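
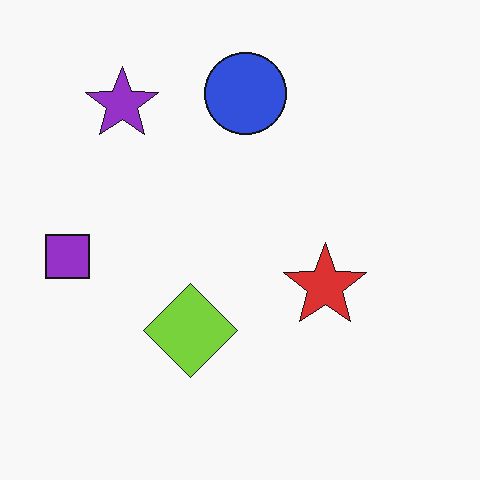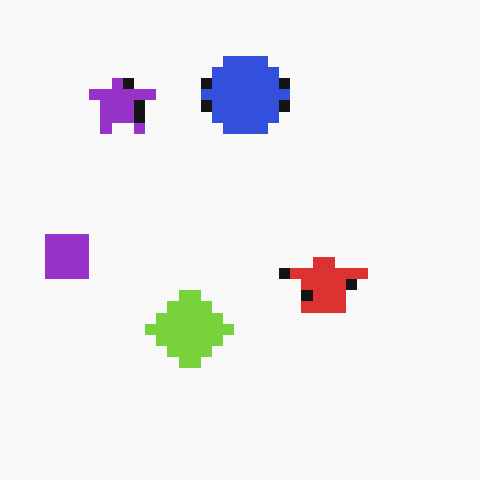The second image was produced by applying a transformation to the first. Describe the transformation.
Coarsely pixelated.

Shapes are reduced to large square blocks; fine edges and outlines are lost — a downscale-then-upscale (mosaic) effect.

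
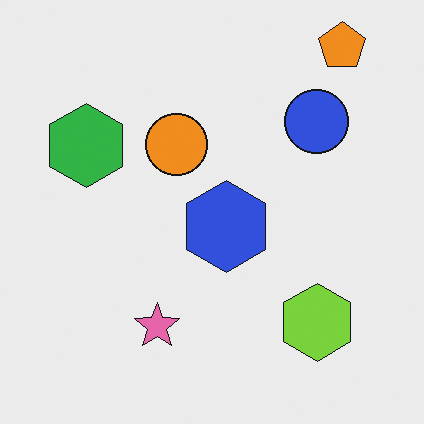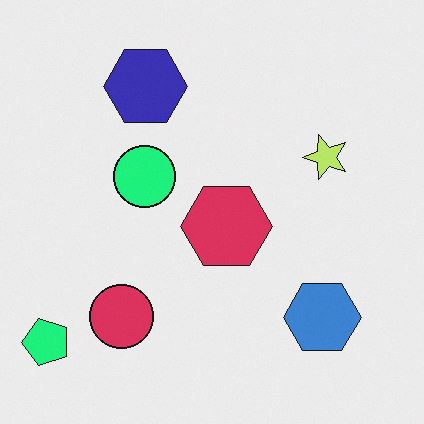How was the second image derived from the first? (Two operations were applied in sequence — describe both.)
The transformation is: hue-shifted noticeably, then transposed (reflected across the top-left ↔ bottom-right diagonal).

Every shape's color has rotated by the same amount around the hue wheel — a uniform hue shift. Shapes have swapped their row and column positions — what was in the top-right is now in the bottom-left — a diagonal reflection.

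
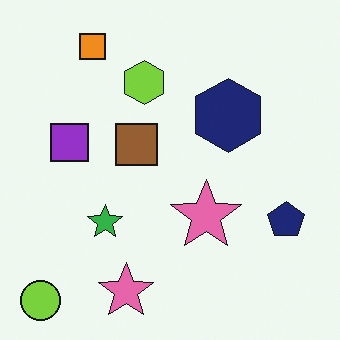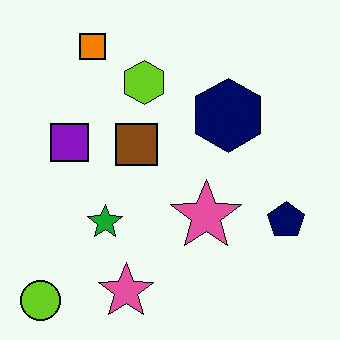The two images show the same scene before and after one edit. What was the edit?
Given slightly increased contrast.

Tones are pushed away from mid-grey across the whole image — a global contrast change.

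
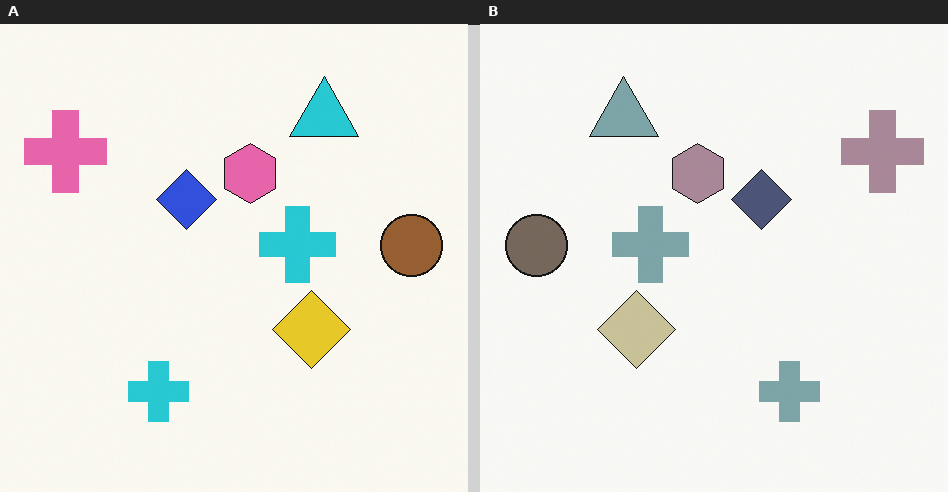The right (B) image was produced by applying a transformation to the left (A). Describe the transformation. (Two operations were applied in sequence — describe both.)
Flipped horizontally (left ↔ right), then heavily desaturated.

The brown circle is in the right of the left (A) image and the left of the right (B) — shapes on opposite sides of the vertical midline have swapped in a mirror flip. All colors are more muted and greyish — a global saturation change.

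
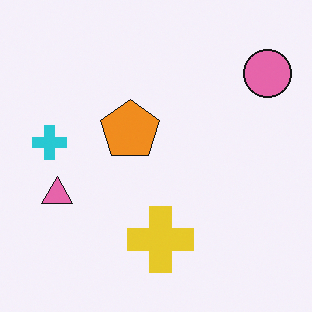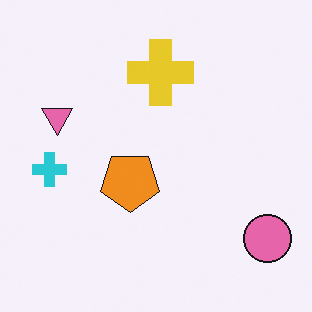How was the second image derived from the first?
Flipped vertically (top ↔ bottom).

The yellow cross is in the bottom of the first image and the top of the second — shapes on opposite sides of the horizontal midline have swapped in a mirror flip.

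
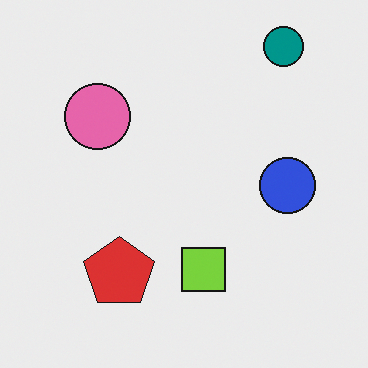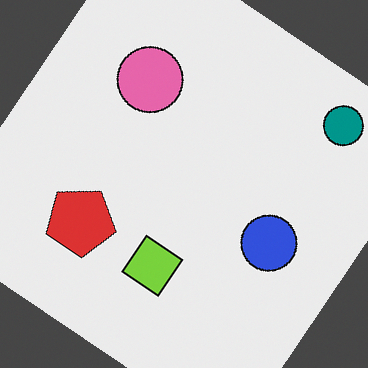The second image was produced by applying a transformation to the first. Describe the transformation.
It was rotated clockwise by a large amount — several tens of degrees.

Every shape is tilted by the same angle and the image corners show triangular fill wedges — a whole-image rotation by a non-right angle.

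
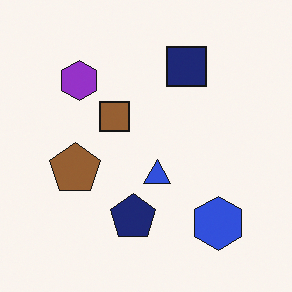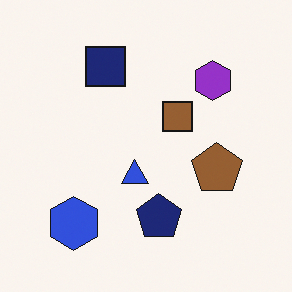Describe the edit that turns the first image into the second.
The second image is the first flipped horizontally (left ↔ right).

The blue hexagon is in the bottom-right of the first image and the bottom-left of the second — shapes on opposite sides of the vertical midline have swapped in a mirror flip.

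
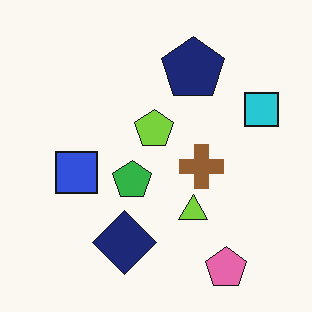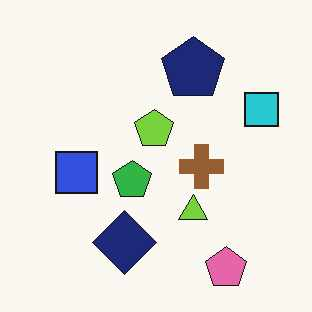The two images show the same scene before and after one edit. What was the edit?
The image was given moderate JPEG compression.

Blocky 8×8 compression artifacts appear around shape edges and the flat background shows ringing — characteristic JPEG degradation.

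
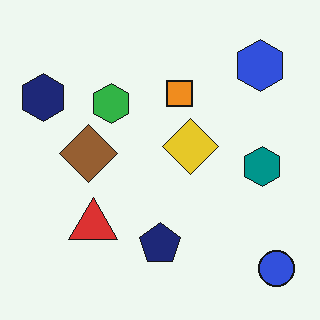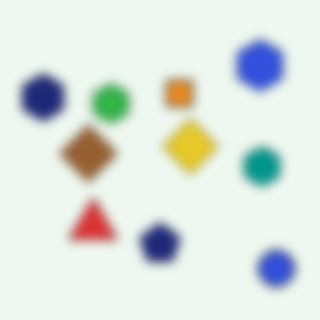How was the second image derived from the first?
The second image is the first heavily blurred.

Shape edges and outlines are uniformly softened across the whole image.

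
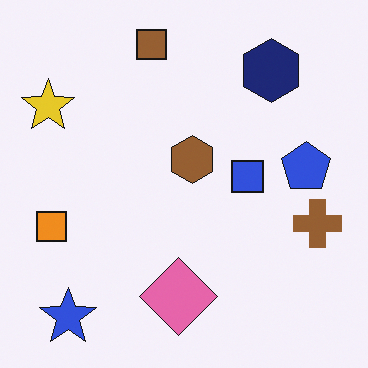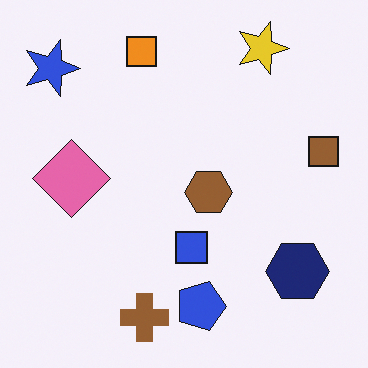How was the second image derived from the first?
The transformation is: rotated 90° clockwise.

The blue star sits in the bottom-left of the first image and the top-left of the second — consistent with a whole-image 90° clockwise rotation.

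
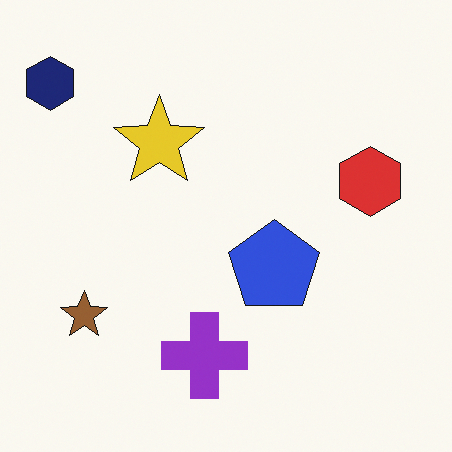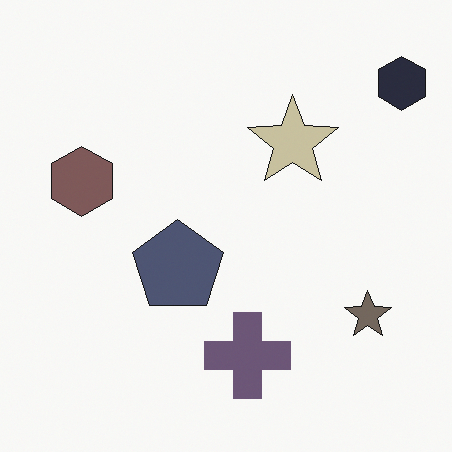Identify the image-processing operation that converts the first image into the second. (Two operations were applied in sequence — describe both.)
The image was flipped horizontally (left ↔ right), then made much more muted (saturation change).

The navy hexagon is in the top-left of the first image and the top-right of the second — shapes on opposite sides of the vertical midline have swapped in a mirror flip. All colors are more muted and greyish — a global saturation change.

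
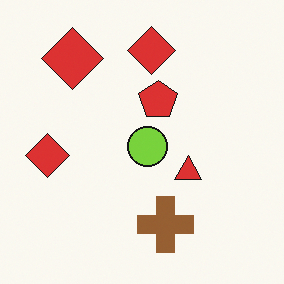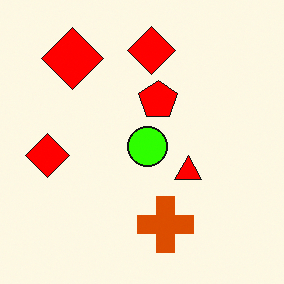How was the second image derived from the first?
The image was heavily oversaturated.

All colors are more vivid — a global saturation change.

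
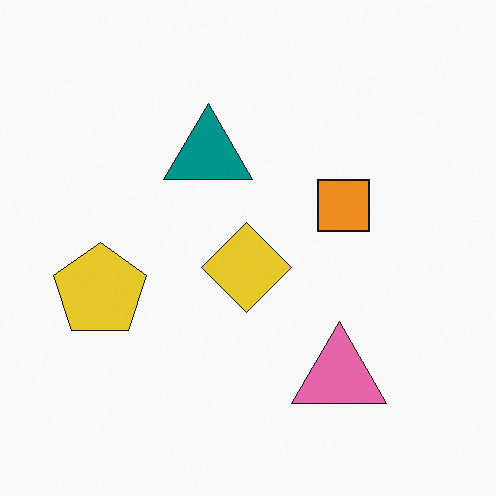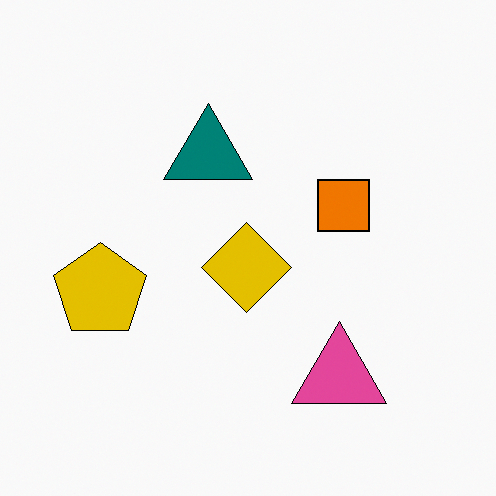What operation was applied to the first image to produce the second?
It was given slightly increased contrast.

Tones are pushed away from mid-grey across the whole image — a global contrast change.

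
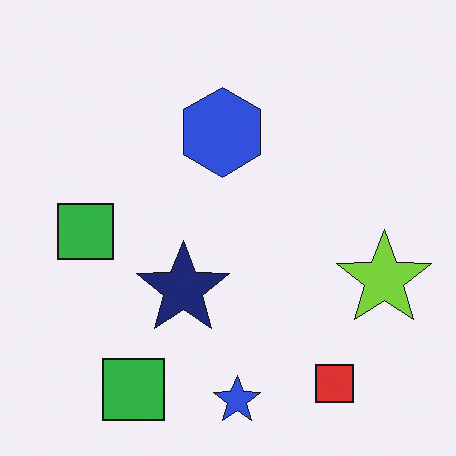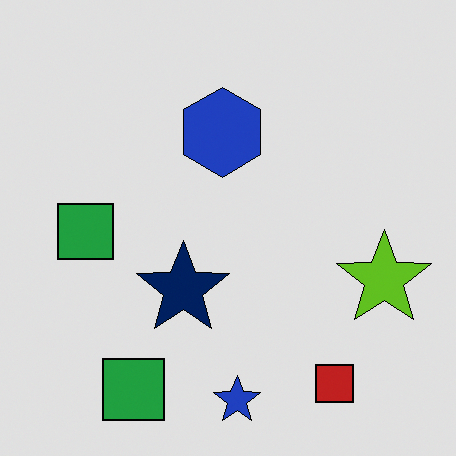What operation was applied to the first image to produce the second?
The transformation is: moderately posterized.

Each flat color has snapped to a coarser quantized level — most visibly, the near-white background has dropped to a flat grey.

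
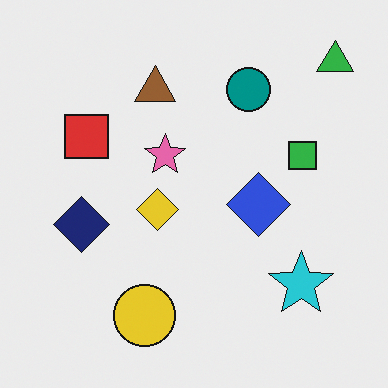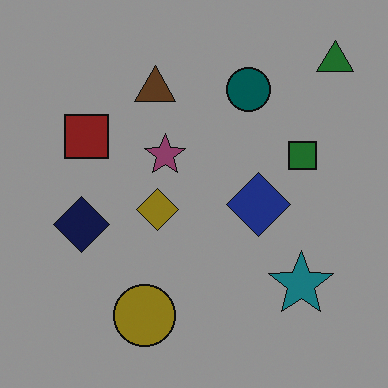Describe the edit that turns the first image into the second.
It was darkened a lot.

Every pixel — background and shapes alike — is uniformly darkened.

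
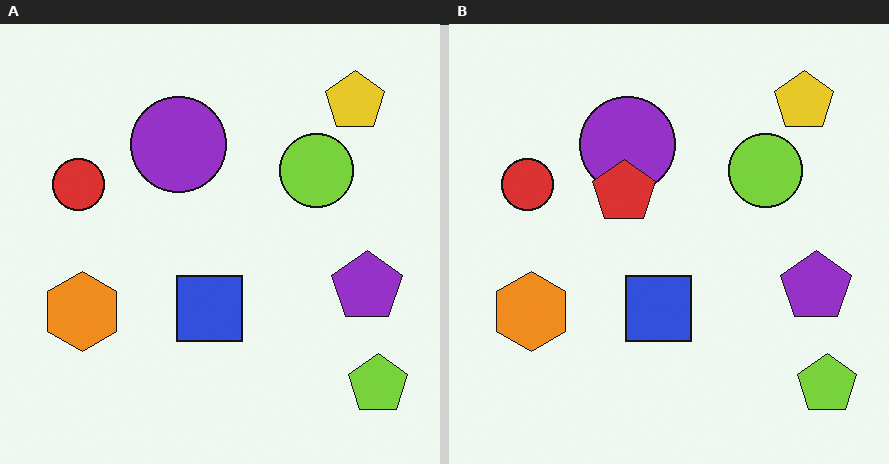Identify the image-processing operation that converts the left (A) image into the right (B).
The right (B) image is the left (A) overlaid with an additional red pentagon.

A red pentagon appears in the right (B) image that is absent from the left (A).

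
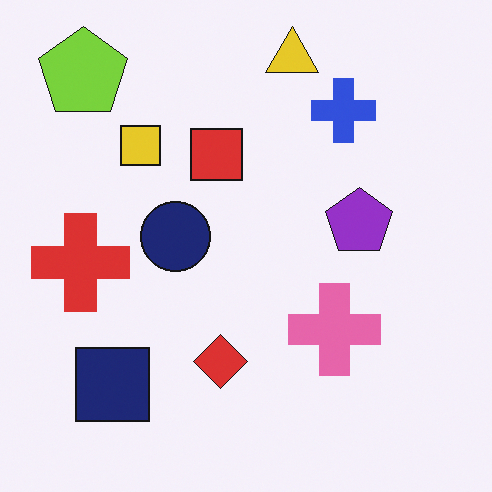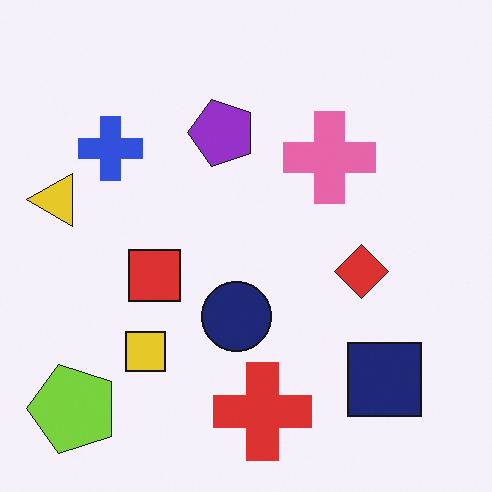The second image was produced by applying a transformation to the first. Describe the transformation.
The image was rotated 90° counter-clockwise.

The lime pentagon sits in the top-left of the first image and the bottom-left of the second — consistent with a whole-image 90° counter-clockwise rotation.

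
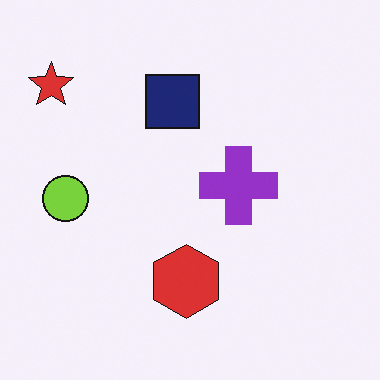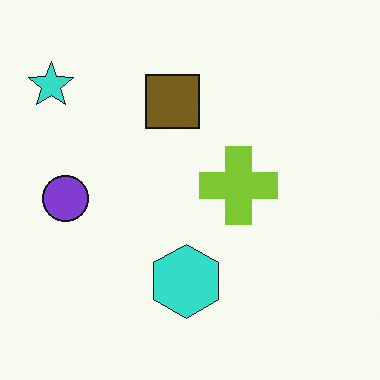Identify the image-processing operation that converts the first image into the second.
The image was hue-shifted through roughly half the color wheel.

Every shape's color has rotated by the same amount around the hue wheel — a uniform hue shift.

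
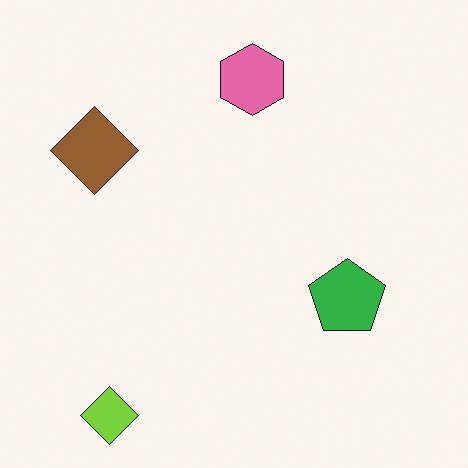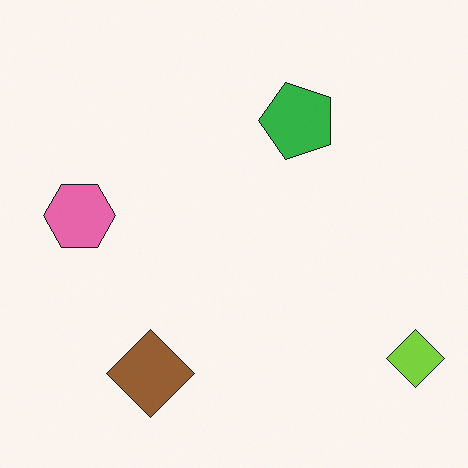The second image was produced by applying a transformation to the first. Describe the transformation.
It was rotated 90° counter-clockwise.

The lime diamond sits in the bottom-left of the first image and the bottom-right of the second — consistent with a whole-image 90° counter-clockwise rotation.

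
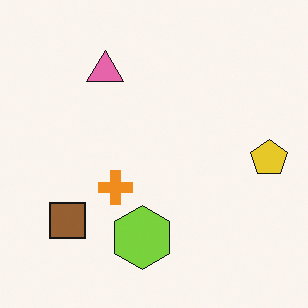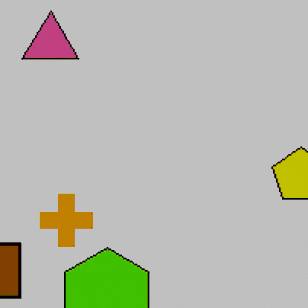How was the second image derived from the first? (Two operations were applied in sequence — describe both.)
The second image is the first cropped to a modestly smaller region and rescaled, then heavily posterized to just a handful of flat colors.

The visible shapes are larger and the field of view is narrower; shapes near the original edges may be partly or wholly outside the frame — a crop-and-rescale. Each flat color has snapped to a coarser quantized level — most visibly, the near-white background has dropped to a flat grey.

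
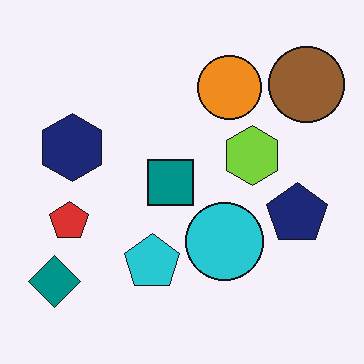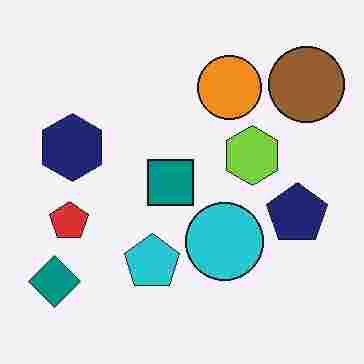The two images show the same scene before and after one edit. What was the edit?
The transformation is: heavily JPEG-compressed with obvious blocking artifacts.

Blocky 8×8 compression artifacts appear around shape edges and the flat background shows ringing — characteristic JPEG degradation.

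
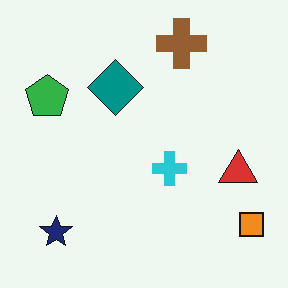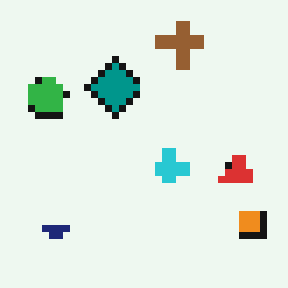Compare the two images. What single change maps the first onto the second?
The second image is the first moderately pixelated.

Shapes are reduced to large square blocks; fine edges and outlines are lost — a downscale-then-upscale (mosaic) effect.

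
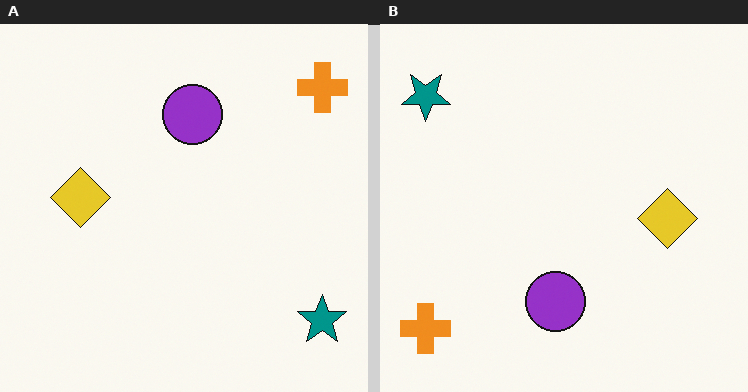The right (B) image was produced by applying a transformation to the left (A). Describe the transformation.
It was rotated 180°.

The orange cross sits in the top-right of the left (A) image and the bottom-left of the right (B) — consistent with a whole-image 180° rotation.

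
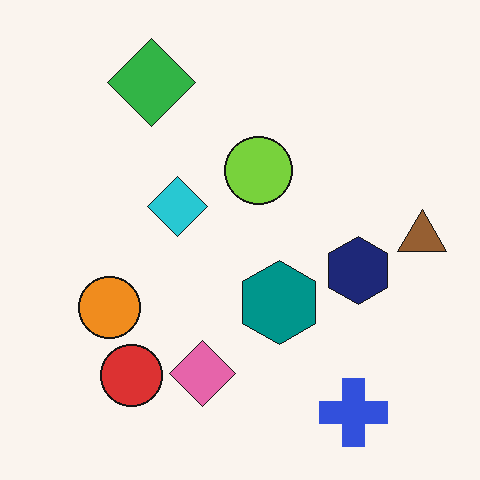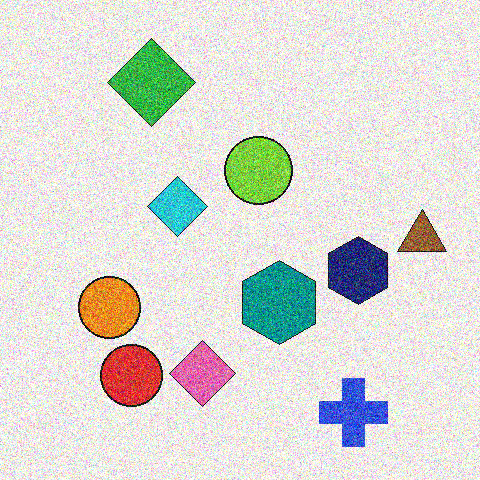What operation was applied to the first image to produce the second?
Degraded with strong gaussian noise.

Random speckle covers the whole image, including the flat background.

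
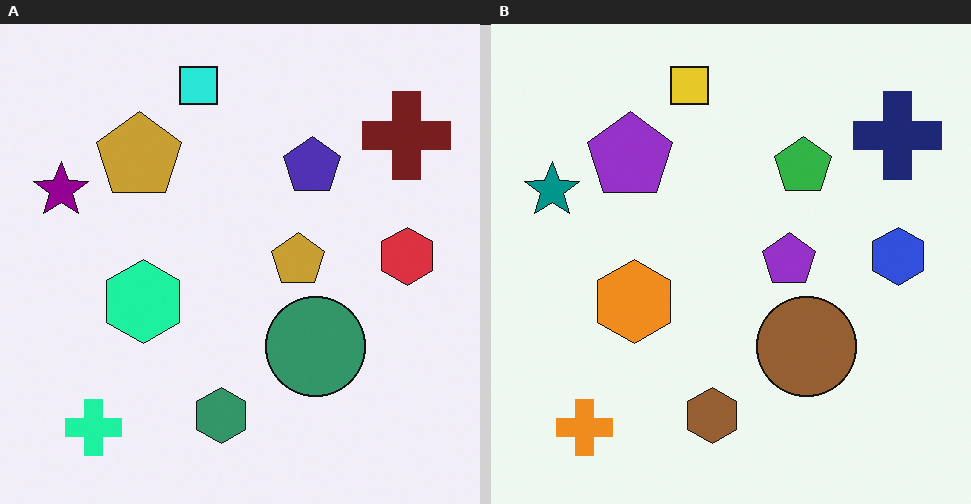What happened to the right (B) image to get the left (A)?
This is the original image hue-shifted noticeably.

Every shape's color has rotated by the same amount around the hue wheel — a uniform hue shift.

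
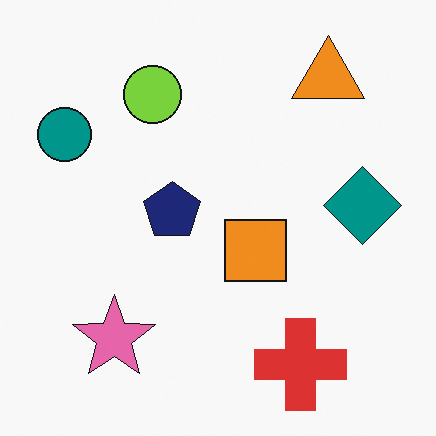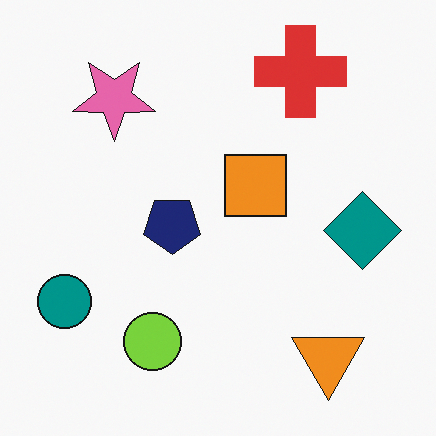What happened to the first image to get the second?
The second image is the first flipped vertically (top ↔ bottom).

The red cross is in the bottom-right of the first image and the top-right of the second — shapes on opposite sides of the horizontal midline have swapped in a mirror flip.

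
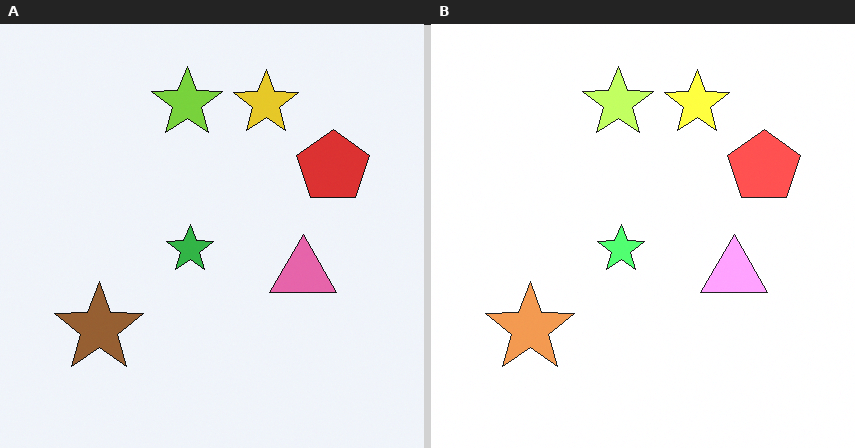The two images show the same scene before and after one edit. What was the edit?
The transformation is: brightened a lot.

Every pixel — background and shapes alike — is uniformly brightened.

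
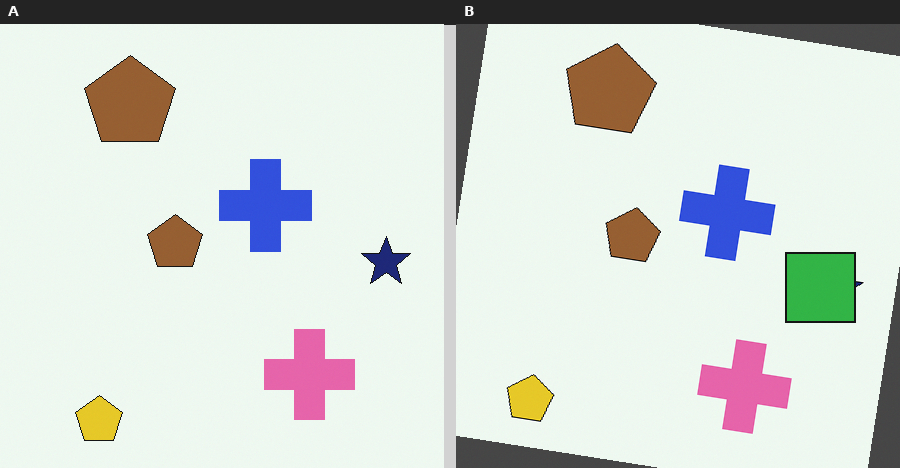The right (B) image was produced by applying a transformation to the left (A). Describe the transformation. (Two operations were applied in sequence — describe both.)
The right (B) image is the left (A) rotated clockwise by a slight angle, then overlaid with an additional green square.

Every shape is tilted by the same angle and the image corners show triangular fill wedges — a whole-image rotation by a non-right angle. A green square appears in the right (B) image that is absent from the left (A).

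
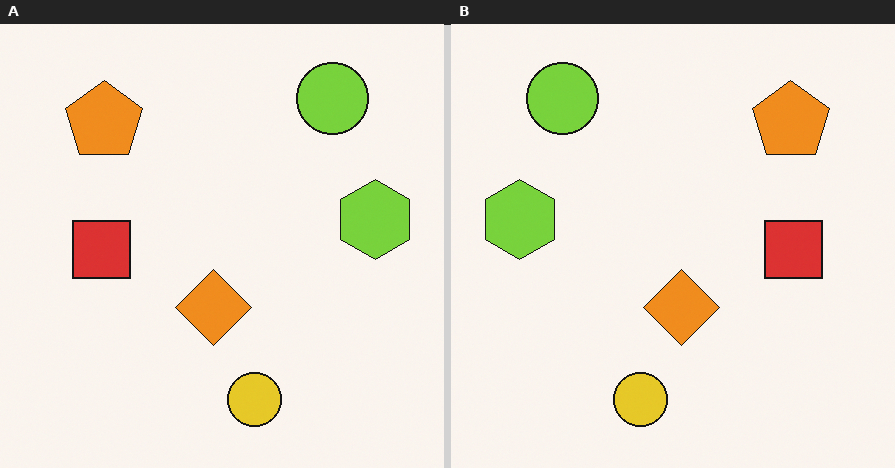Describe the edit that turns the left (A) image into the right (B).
It was flipped horizontally (left ↔ right).

The lime hexagon is in the right of the left (A) image and the left of the right (B) — shapes on opposite sides of the vertical midline have swapped in a mirror flip.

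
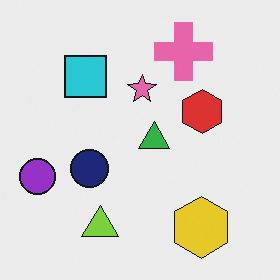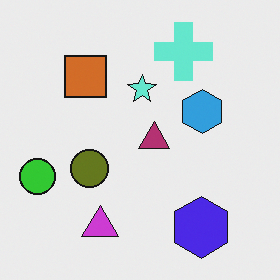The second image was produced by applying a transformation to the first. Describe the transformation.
The transformation is: hue-shifted by a large amount.

Every shape's color has rotated by the same amount around the hue wheel — a uniform hue shift.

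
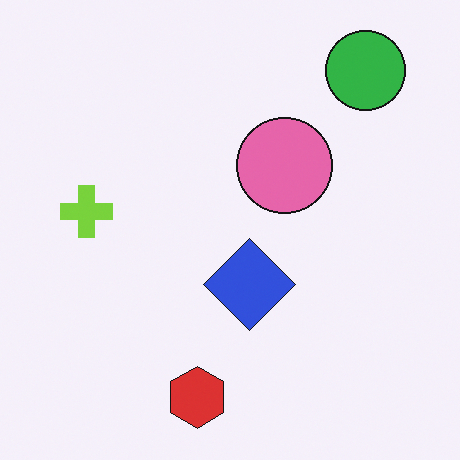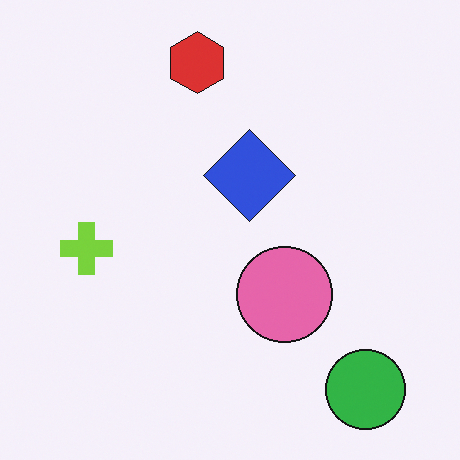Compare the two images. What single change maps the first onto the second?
The second image is the first flipped vertically (top ↔ bottom).

The red hexagon is in the bottom of the first image and the top of the second — shapes on opposite sides of the horizontal midline have swapped in a mirror flip.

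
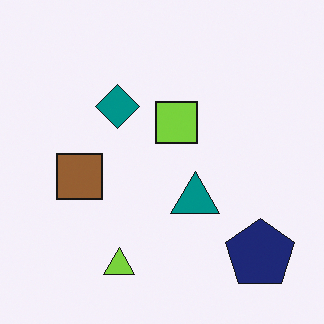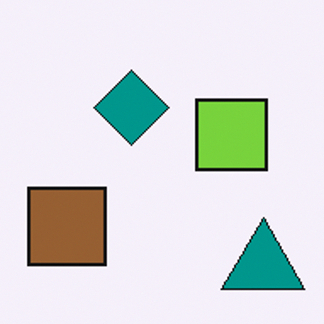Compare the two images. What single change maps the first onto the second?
The second image is the first cropped to a noticeably smaller region and rescaled.

The visible shapes are larger and the field of view is narrower; shapes near the original edges may be partly or wholly outside the frame — a crop-and-rescale.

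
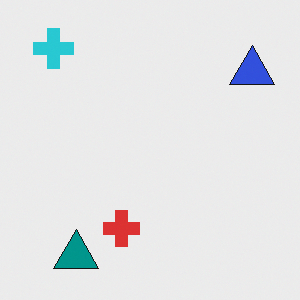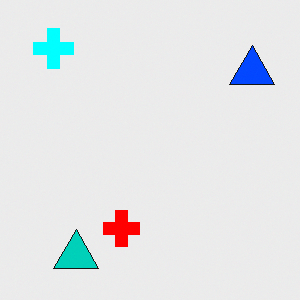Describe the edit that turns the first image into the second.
It was heavily oversaturated.

All colors are more vivid — a global saturation change.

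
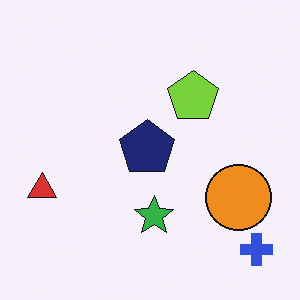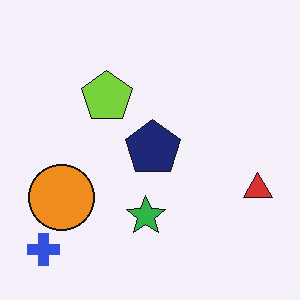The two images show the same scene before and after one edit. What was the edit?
The second image is the first flipped horizontally (left ↔ right).

The red triangle is in the left of the first image and the right of the second — shapes on opposite sides of the vertical midline have swapped in a mirror flip.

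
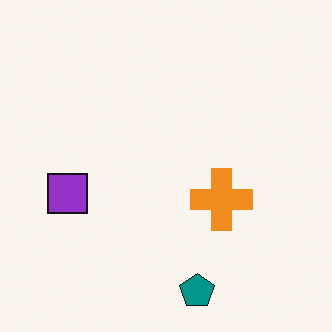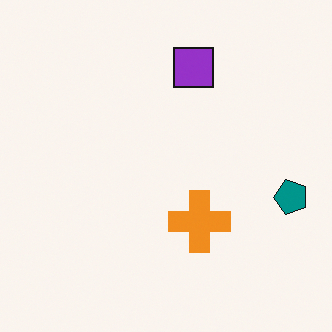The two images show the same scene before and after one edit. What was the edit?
The transformation is: transposed (reflected across the top-left ↔ bottom-right diagonal).

Shapes have swapped their row and column positions — what was in the top-right is now in the bottom-left — a diagonal reflection.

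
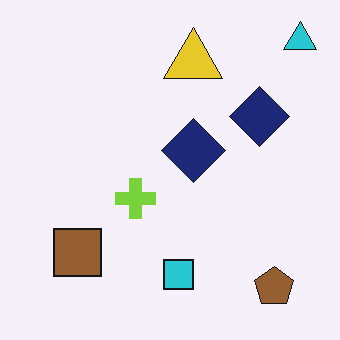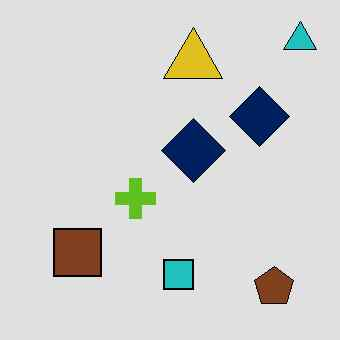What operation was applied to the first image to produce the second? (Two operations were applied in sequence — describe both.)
It was posterized to a reduced palette, then given moderate JPEG compression.

Each flat color has snapped to a coarser quantized level — most visibly, the near-white background has dropped to a flat grey. Blocky 8×8 compression artifacts appear around shape edges and the flat background shows ringing — characteristic JPEG degradation.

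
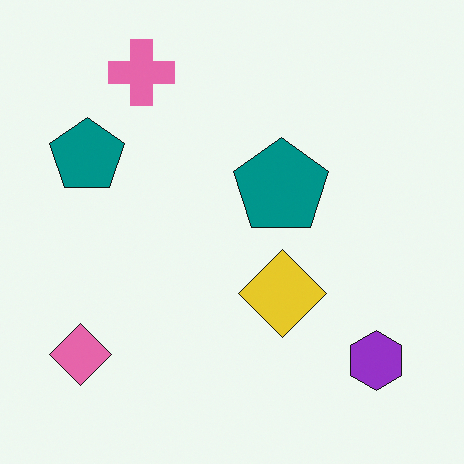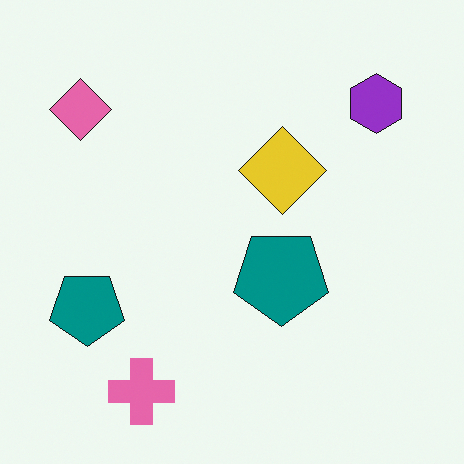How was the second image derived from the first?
The second image is the first flipped vertically (top ↔ bottom).

The pink cross is in the top-left of the first image and the bottom-left of the second — shapes on opposite sides of the horizontal midline have swapped in a mirror flip.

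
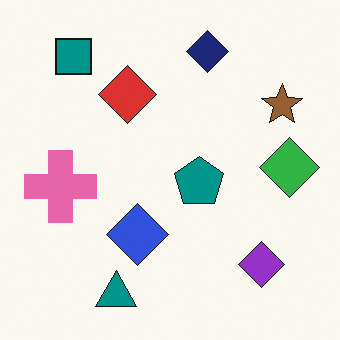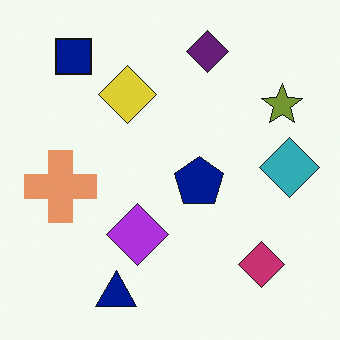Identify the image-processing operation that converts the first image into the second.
The second image is the first hue-shifted slightly.

Every shape's color has rotated by the same amount around the hue wheel — a uniform hue shift.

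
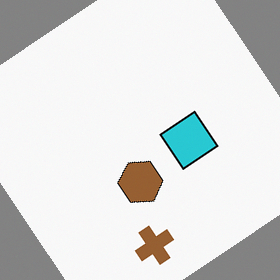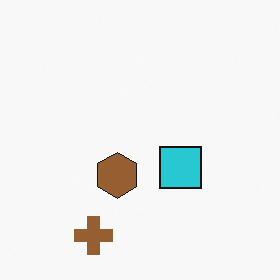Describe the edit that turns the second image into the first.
The image was rotated counter-clockwise by a large amount — several tens of degrees.

Every shape is tilted by the same angle and the image corners show triangular fill wedges — a whole-image rotation by a non-right angle.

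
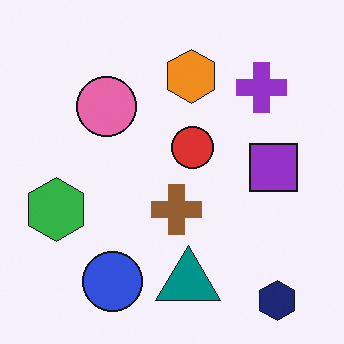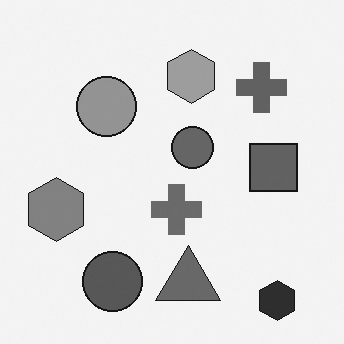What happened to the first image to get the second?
The second image is the first converted to grayscale.

All color is removed — every shape is now a shade of grey.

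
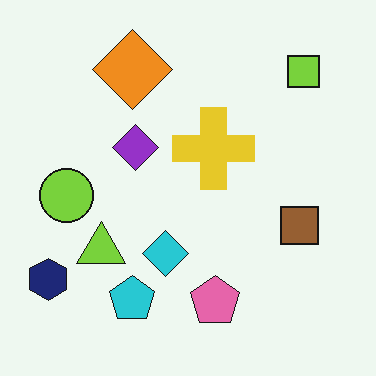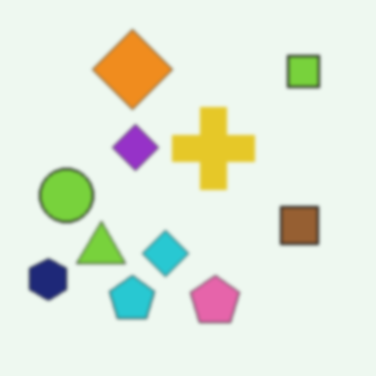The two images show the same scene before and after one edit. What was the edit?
The second image is the first slightly softened.

Shape edges and outlines are uniformly softened across the whole image.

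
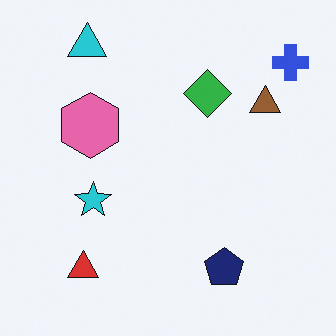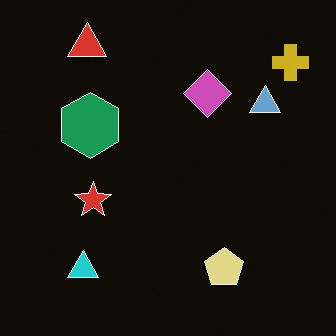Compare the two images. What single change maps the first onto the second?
Color-inverted (negative).

The light background has become dark and every shape's color is its complement — a photographic negative.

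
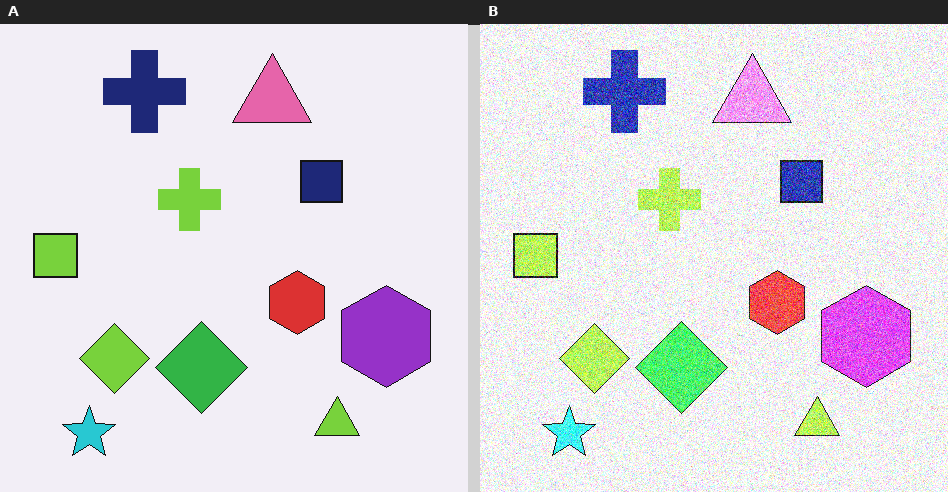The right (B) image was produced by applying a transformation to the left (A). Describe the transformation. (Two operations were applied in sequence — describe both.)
It was noticeably brightened, then degraded with a thick layer of grain.

Every pixel — background and shapes alike — is uniformly brightened. Random speckle covers the whole image, including the flat background.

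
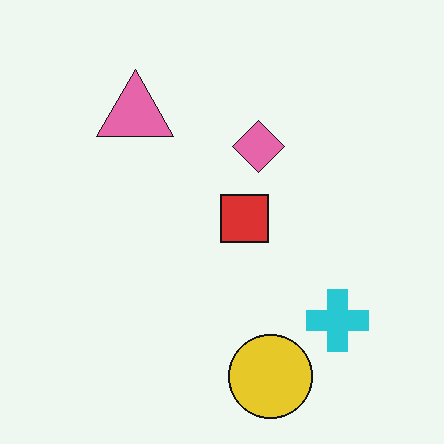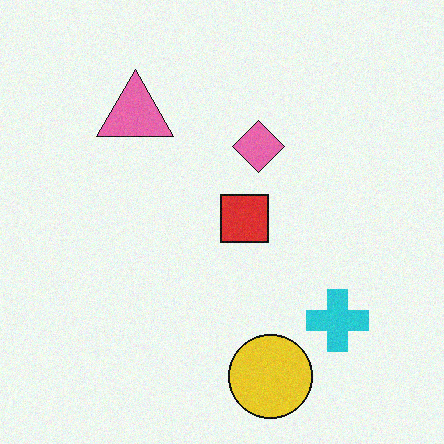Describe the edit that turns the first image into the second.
The second image is the first degraded with subtle gaussian noise.

Random speckle covers the whole image, including the flat background.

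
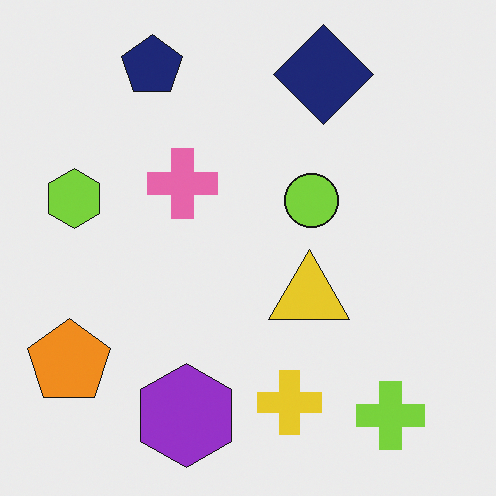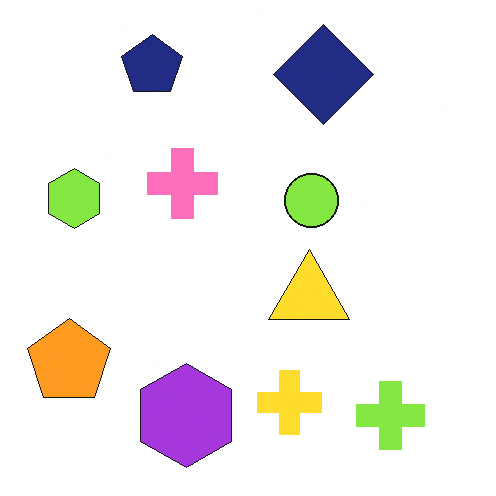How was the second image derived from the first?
This is the original image brightened a little.

Every pixel — background and shapes alike — is uniformly brightened.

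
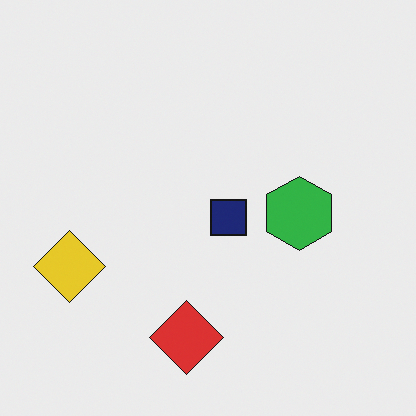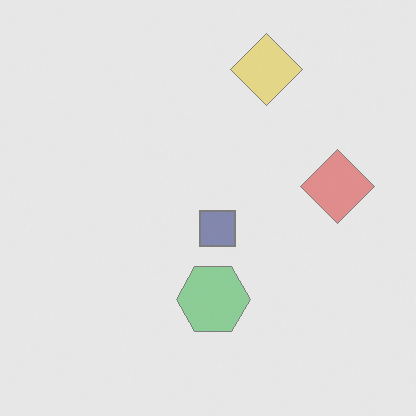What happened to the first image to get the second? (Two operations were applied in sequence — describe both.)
Washed out (contrast reduced), then transposed (reflected across the top-left ↔ bottom-right diagonal).

Tones are pushed toward mid-grey across the whole image — a global contrast change. Shapes have swapped their row and column positions — what was in the top-right is now in the bottom-left — a diagonal reflection.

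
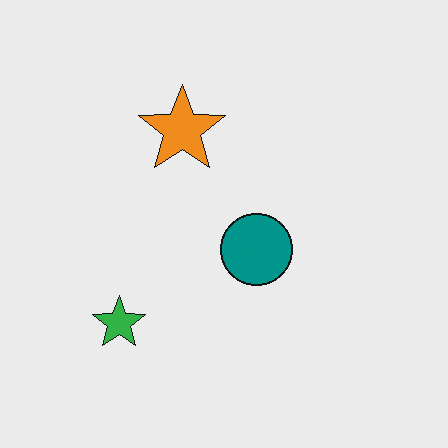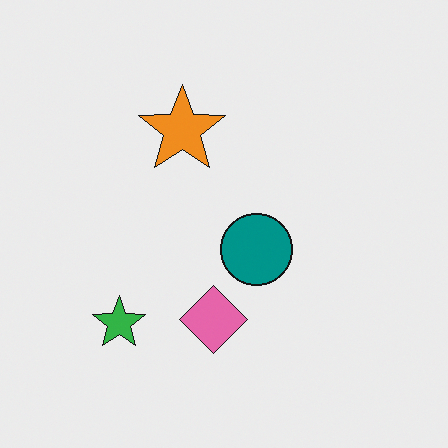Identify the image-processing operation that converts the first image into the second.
The second image is the first overlaid with an additional pink diamond.

A pink diamond appears in the second image that is absent from the first.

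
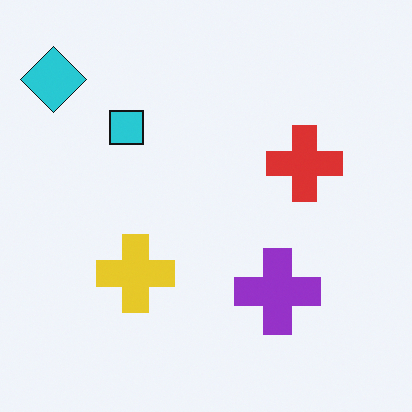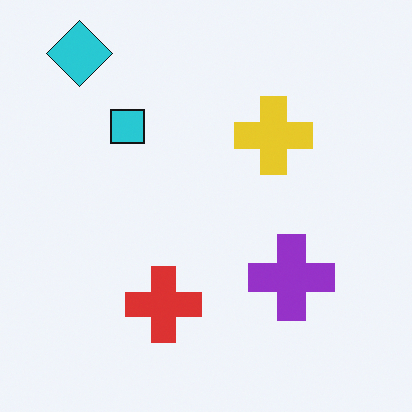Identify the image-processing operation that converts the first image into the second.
The second image is the first transposed (reflected across the top-left ↔ bottom-right diagonal).

Shapes have swapped their row and column positions — what was in the top-right is now in the bottom-left — a diagonal reflection.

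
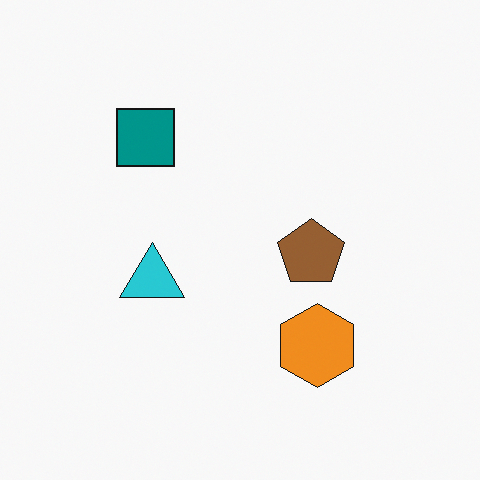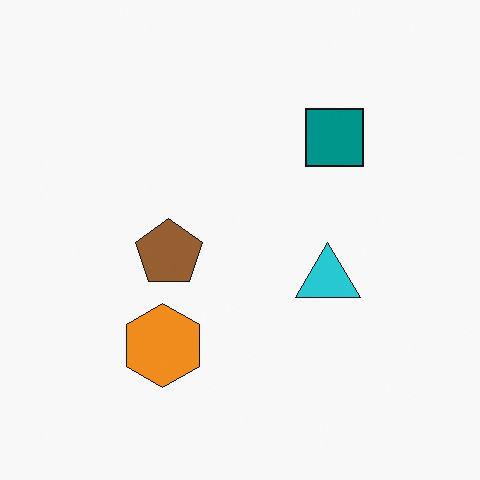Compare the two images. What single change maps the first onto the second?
Flipped horizontally (left ↔ right).

The teal square is in the top-left of the first image and the top-right of the second — shapes on opposite sides of the vertical midline have swapped in a mirror flip.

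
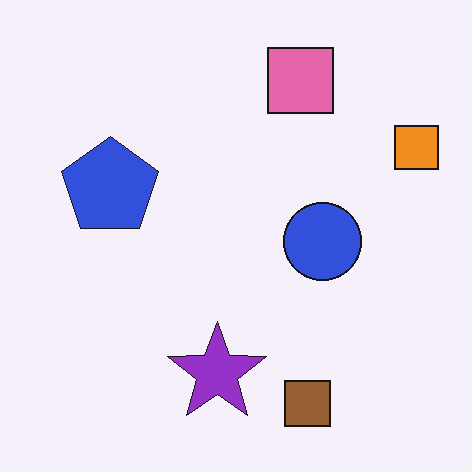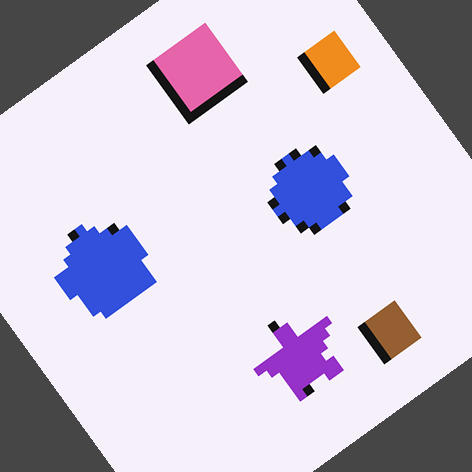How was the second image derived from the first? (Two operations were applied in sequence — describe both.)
The second image is the first heavily pixelated into large blocks, then rotated counter-clockwise by a large amount — several tens of degrees.

Shapes are reduced to large square blocks; fine edges and outlines are lost — a downscale-then-upscale (mosaic) effect. Every shape is tilted by the same angle and the image corners show triangular fill wedges — a whole-image rotation by a non-right angle.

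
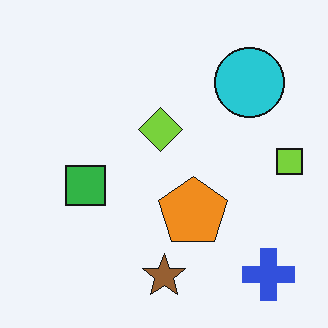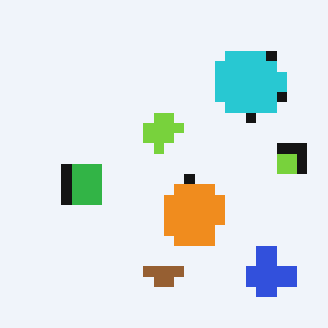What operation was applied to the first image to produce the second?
The transformation is: coarsely pixelated.

Shapes are reduced to large square blocks; fine edges and outlines are lost — a downscale-then-upscale (mosaic) effect.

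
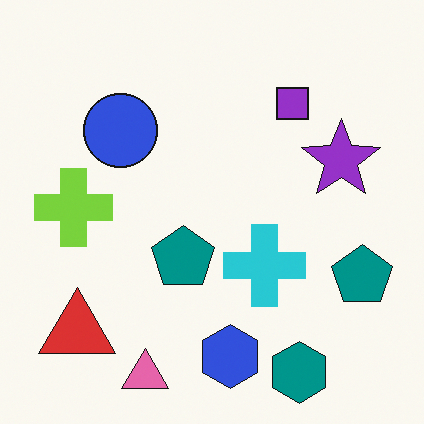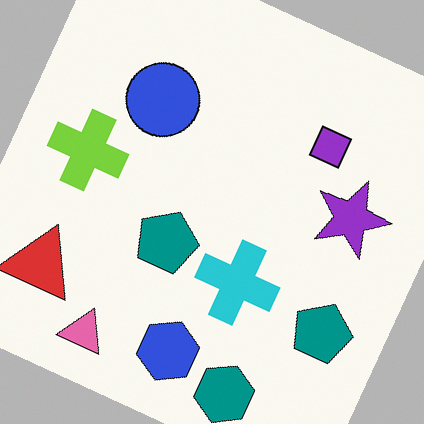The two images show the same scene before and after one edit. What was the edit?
The transformation is: rotated clockwise by a moderate amount.

Every shape is tilted by the same angle and the image corners show triangular fill wedges — a whole-image rotation by a non-right angle.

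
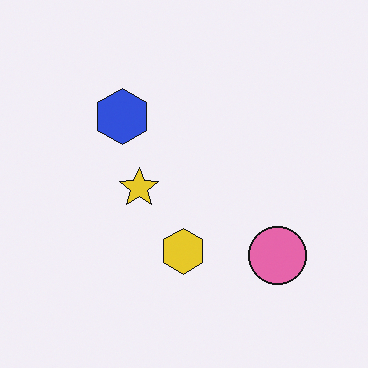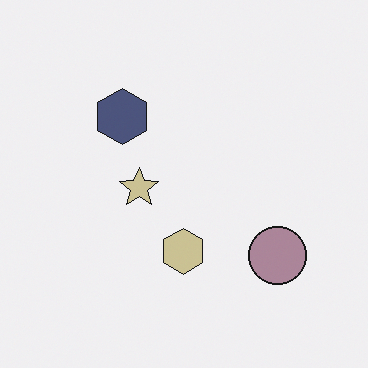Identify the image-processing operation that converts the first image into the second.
It was made much more muted (saturation change).

All colors are more muted and greyish — a global saturation change.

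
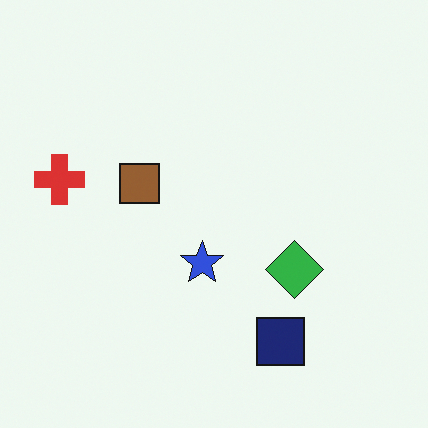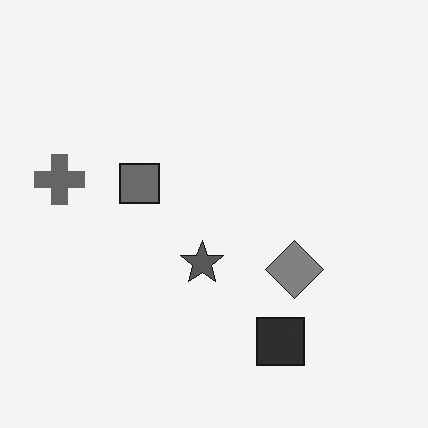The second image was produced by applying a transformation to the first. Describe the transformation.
The second image is the first converted to grayscale.

All color is removed — every shape is now a shade of grey.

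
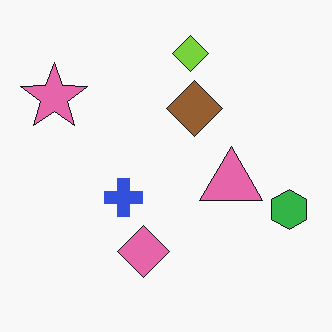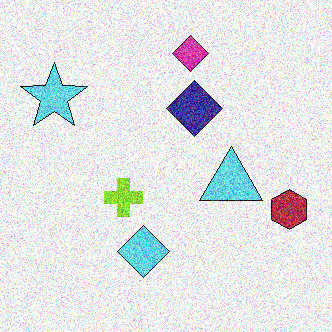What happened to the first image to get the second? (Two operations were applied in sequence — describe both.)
The transformation is: hue-shifted through roughly half the color wheel, then degraded with a thick layer of grain.

Every shape's color has rotated by the same amount around the hue wheel — a uniform hue shift. Random speckle covers the whole image, including the flat background.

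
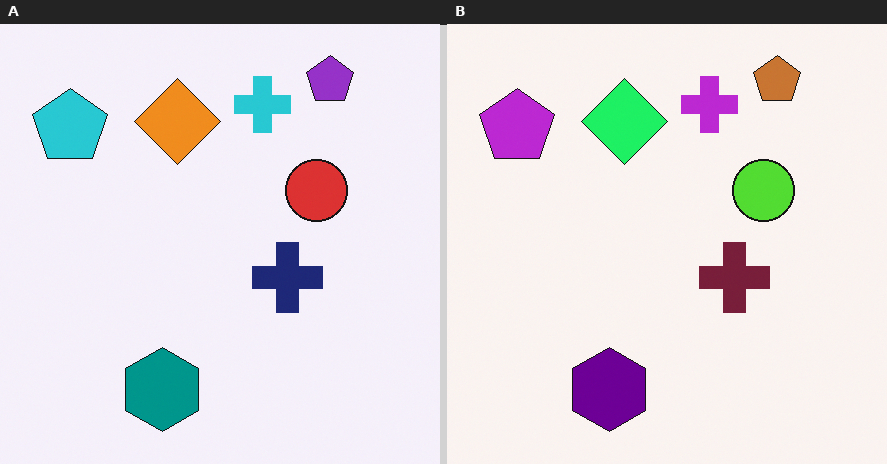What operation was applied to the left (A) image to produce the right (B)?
The transformation is: hue-shifted through roughly a third of the color wheel.

Every shape's color has rotated by the same amount around the hue wheel — a uniform hue shift.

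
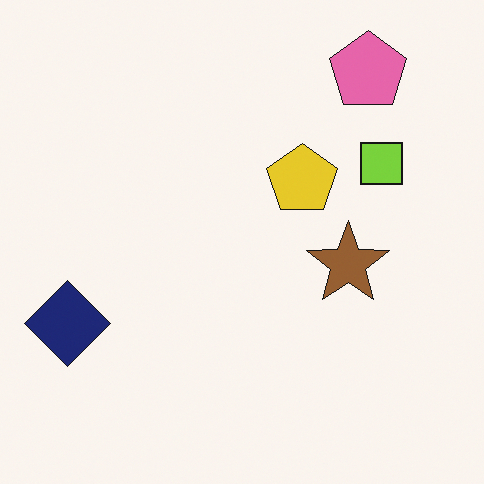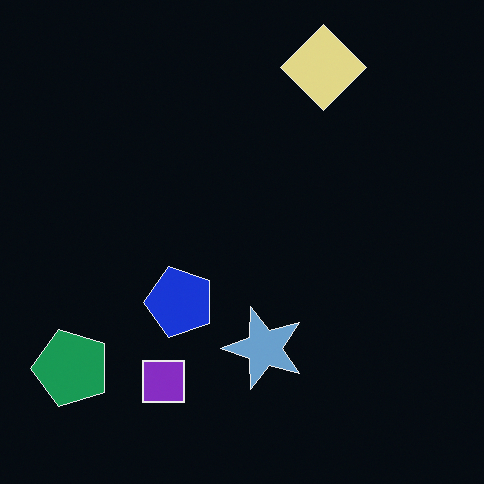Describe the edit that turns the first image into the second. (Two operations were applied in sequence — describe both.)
Color-inverted (negative), then transposed (reflected across the top-left ↔ bottom-right diagonal).

The light background has become dark and every shape's color is its complement — a photographic negative. Shapes have swapped their row and column positions — what was in the top-right is now in the bottom-left — a diagonal reflection.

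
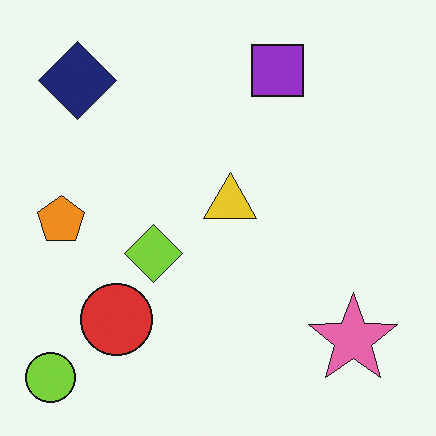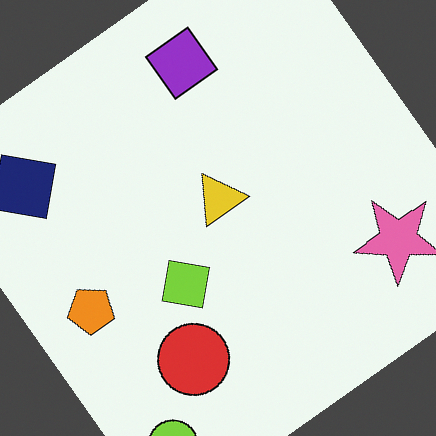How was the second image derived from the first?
The image was rotated counter-clockwise by a large amount — several tens of degrees.

Every shape is tilted by the same angle and the image corners show triangular fill wedges — a whole-image rotation by a non-right angle.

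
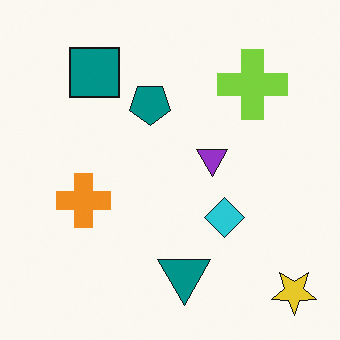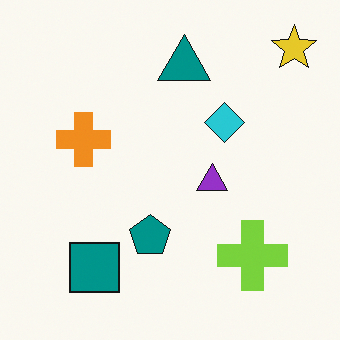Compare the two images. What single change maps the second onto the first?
Flipped vertically (top ↔ bottom).

The yellow star is in the top-right of the second image and the bottom-right of the first — shapes on opposite sides of the horizontal midline have swapped in a mirror flip.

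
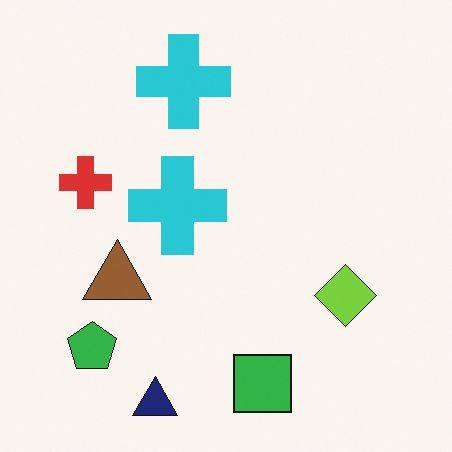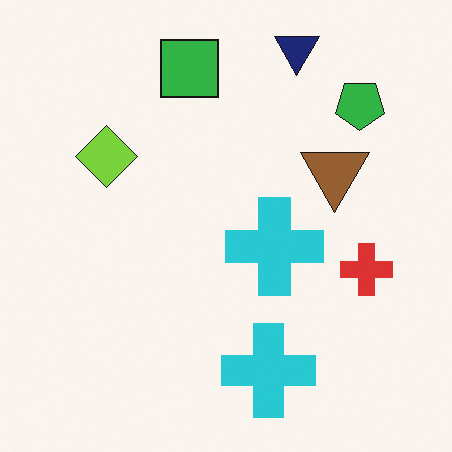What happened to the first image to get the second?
It was rotated 180°.

The navy triangle sits in the bottom of the first image and the top of the second — consistent with a whole-image 180° rotation.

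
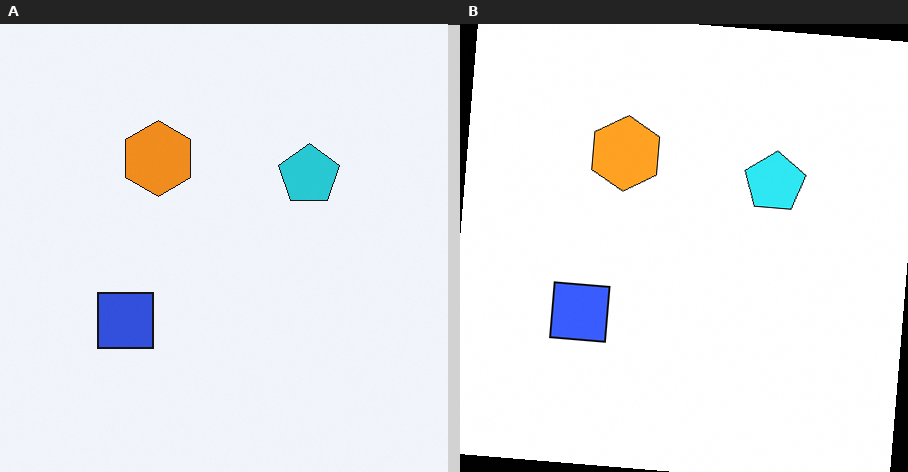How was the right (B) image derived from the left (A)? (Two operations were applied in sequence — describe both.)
The transformation is: brightened a little, then rotated clockwise by a few degrees.

Every pixel — background and shapes alike — is uniformly brightened. Every shape is tilted by the same angle and the image corners show triangular fill wedges — a whole-image rotation by a non-right angle.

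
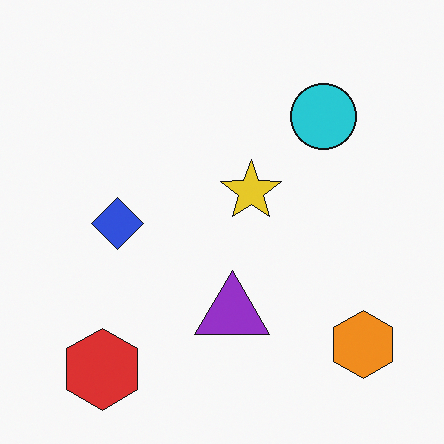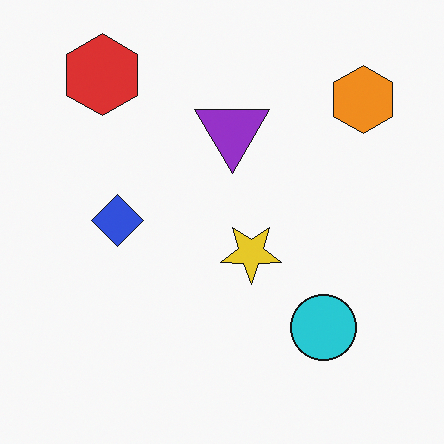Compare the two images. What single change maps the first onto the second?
The image was flipped vertically (top ↔ bottom).

The red hexagon is in the bottom-left of the first image and the top-left of the second — shapes on opposite sides of the horizontal midline have swapped in a mirror flip.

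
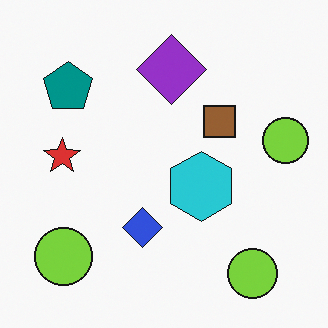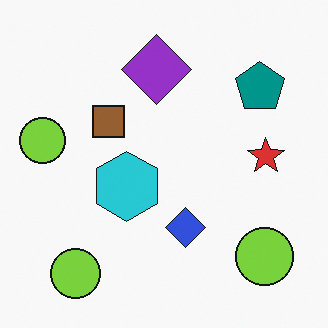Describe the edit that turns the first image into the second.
Flipped horizontally (left ↔ right).

The red star is in the left of the first image and the right of the second — shapes on opposite sides of the vertical midline have swapped in a mirror flip.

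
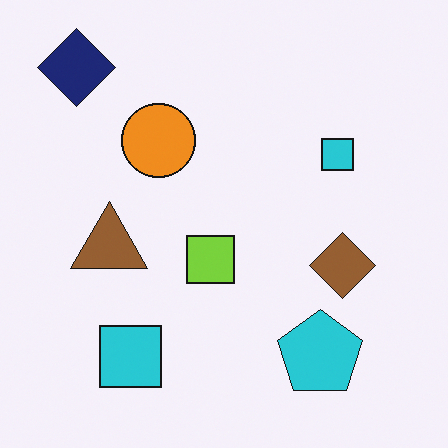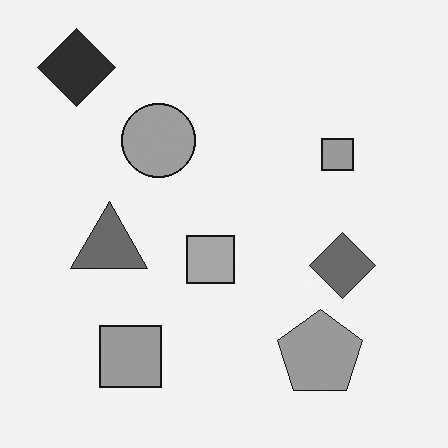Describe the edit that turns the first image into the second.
The second image is the first converted to grayscale.

All color is removed — every shape is now a shade of grey.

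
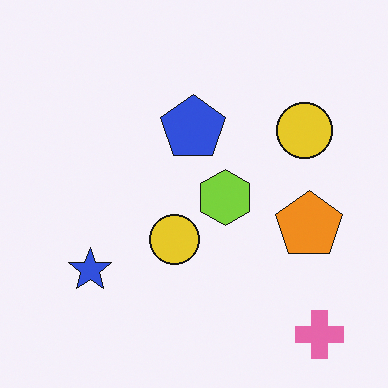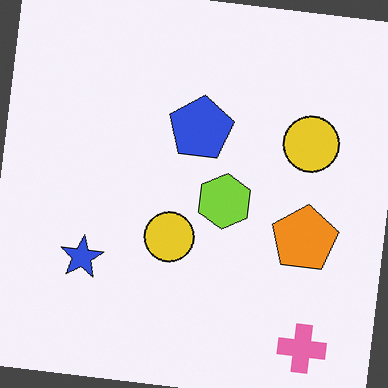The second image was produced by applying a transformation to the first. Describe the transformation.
The image was rotated clockwise by a few degrees.

Every shape is tilted by the same angle and the image corners show triangular fill wedges — a whole-image rotation by a non-right angle.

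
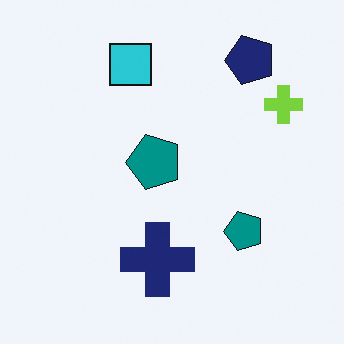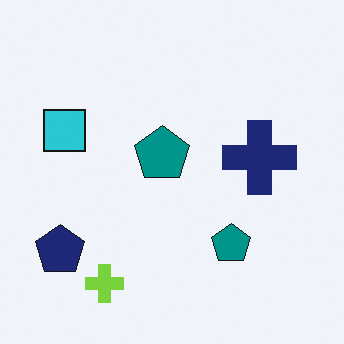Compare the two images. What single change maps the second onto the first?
This is the original image transposed (reflected across the top-left ↔ bottom-right diagonal).

Shapes have swapped their row and column positions — what was in the top-right is now in the bottom-left — a diagonal reflection.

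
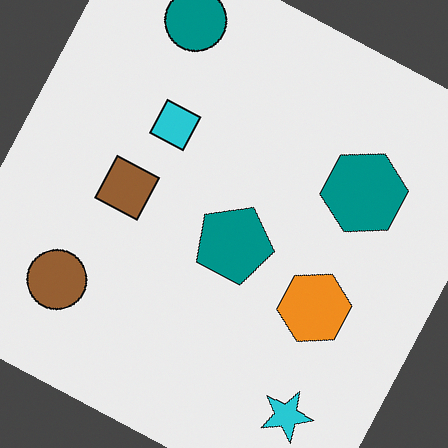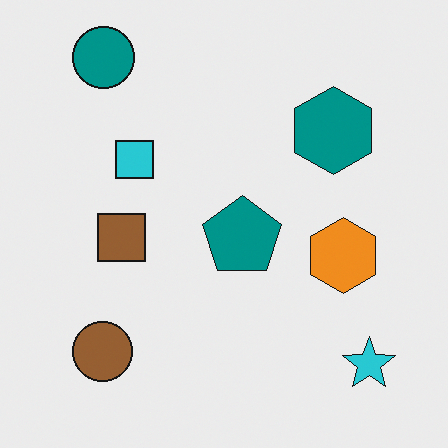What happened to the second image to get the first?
The image was rotated clockwise by a clearly visible amount.

Every shape is tilted by the same angle and the image corners show triangular fill wedges — a whole-image rotation by a non-right angle.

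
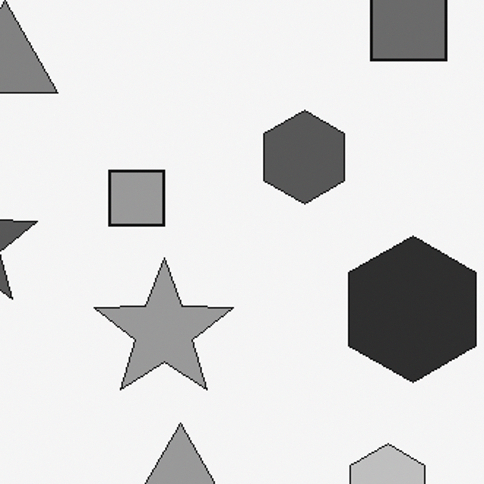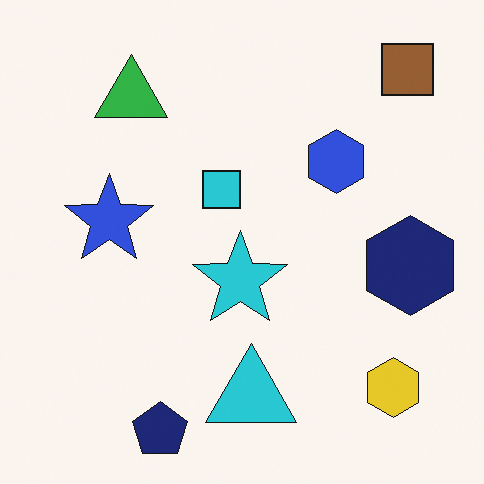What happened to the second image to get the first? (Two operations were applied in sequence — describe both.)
The image was converted to grayscale, then cropped slightly and scaled back up.

All color is removed — every shape is now a shade of grey. The visible shapes are larger and the field of view is narrower; shapes near the original edges may be partly or wholly outside the frame — a crop-and-rescale.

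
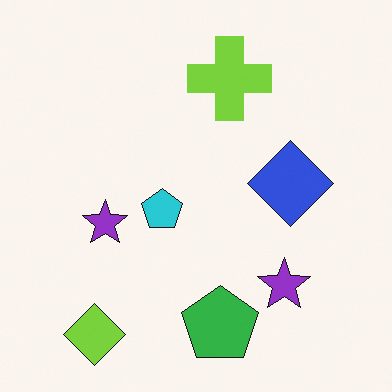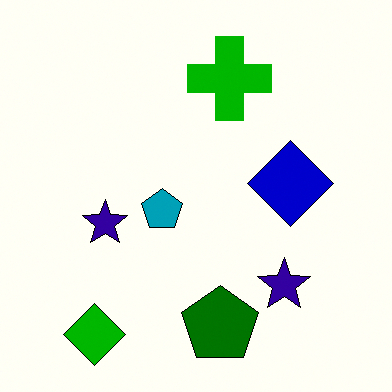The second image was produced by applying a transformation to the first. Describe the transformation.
Boosted in contrast.

Tones are pushed away from mid-grey across the whole image — a global contrast change.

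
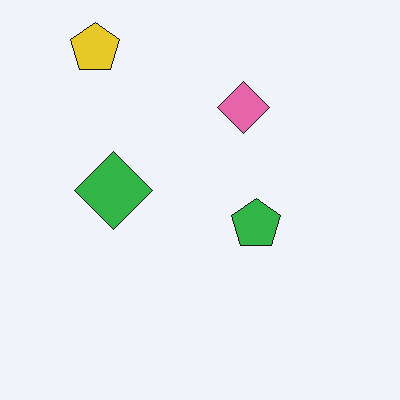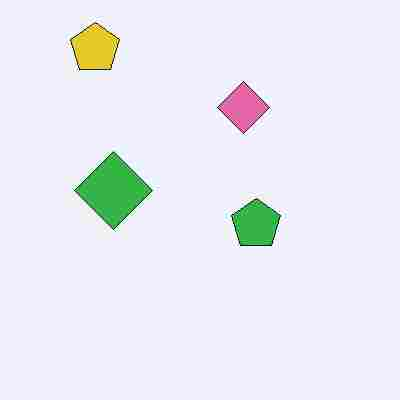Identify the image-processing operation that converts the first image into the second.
The image was heavily JPEG-compressed with obvious blocking artifacts.

Blocky 8×8 compression artifacts appear around shape edges and the flat background shows ringing — characteristic JPEG degradation.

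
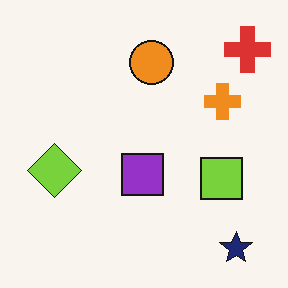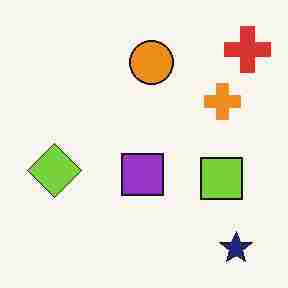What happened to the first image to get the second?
The image was degraded with heavy JPEG compression.

Blocky 8×8 compression artifacts appear around shape edges and the flat background shows ringing — characteristic JPEG degradation.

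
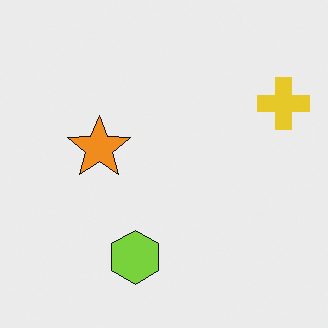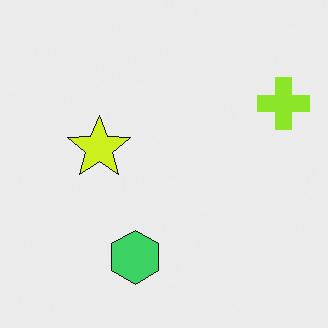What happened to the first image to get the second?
The second image is the first hue-shifted slightly.

Every shape's color has rotated by the same amount around the hue wheel — a uniform hue shift.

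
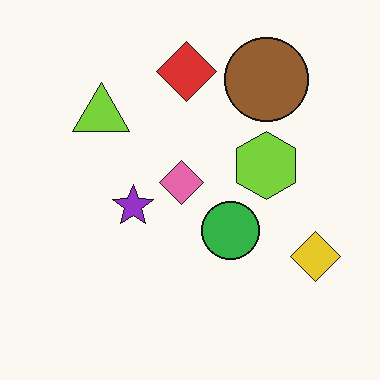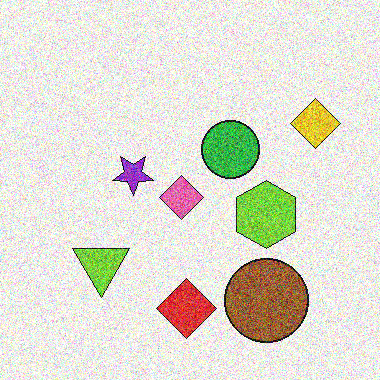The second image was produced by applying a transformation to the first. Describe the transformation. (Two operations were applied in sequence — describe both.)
Flipped vertically (top ↔ bottom), then degraded with a thick layer of grain.

The red diamond is in the top of the first image and the bottom of the second — shapes on opposite sides of the horizontal midline have swapped in a mirror flip. Random speckle covers the whole image, including the flat background.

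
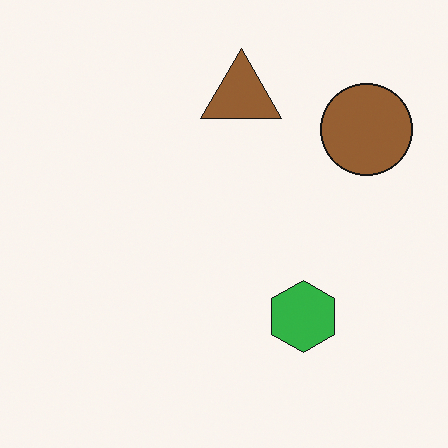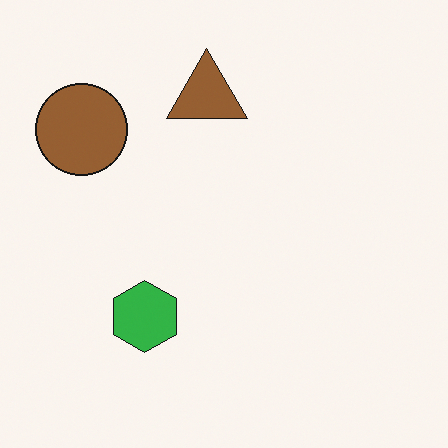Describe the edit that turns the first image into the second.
The image was flipped horizontally (left ↔ right).

The brown circle is in the top-right of the first image and the top-left of the second — shapes on opposite sides of the vertical midline have swapped in a mirror flip.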